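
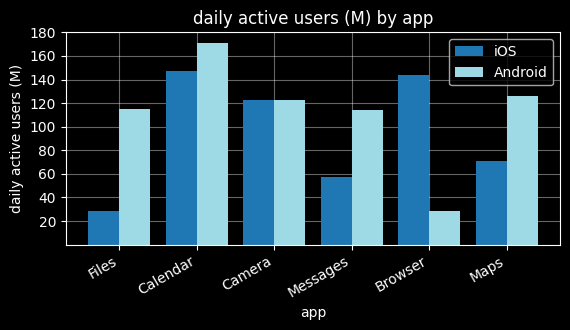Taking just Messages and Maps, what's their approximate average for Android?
≈ 120

(120 + 120) / 2 ≈ 120.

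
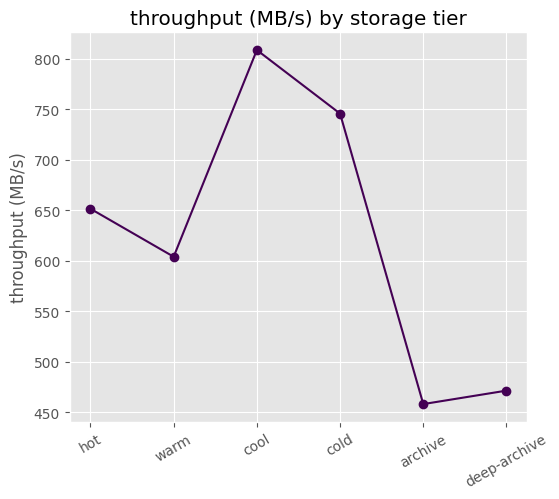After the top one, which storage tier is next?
Top 3: cool ≈ 800, cold ≈ 750, hot ≈ 650.

cold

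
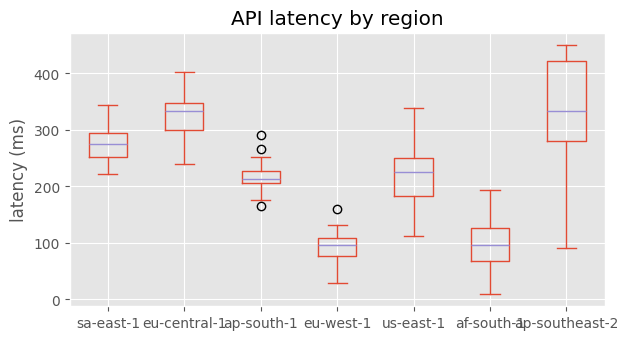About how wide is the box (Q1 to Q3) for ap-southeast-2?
Q3 ≈ 425, Q1 ≈ 275; IQR ≈ 150.

≈ 150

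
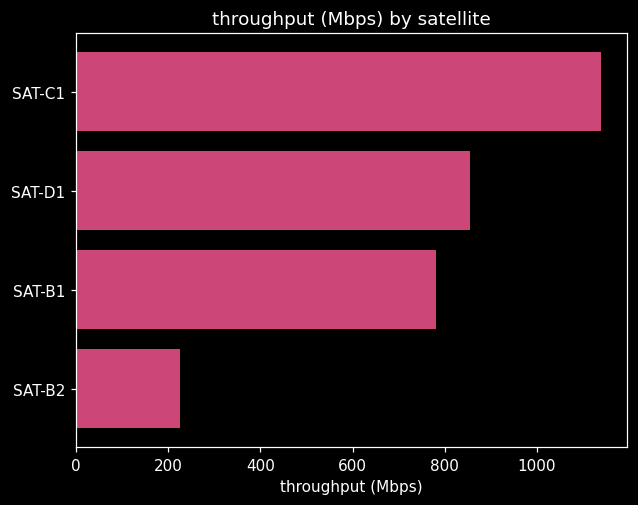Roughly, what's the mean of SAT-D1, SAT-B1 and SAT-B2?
(900 + 800 + 200) / 3 ≈ 633.

≈ 633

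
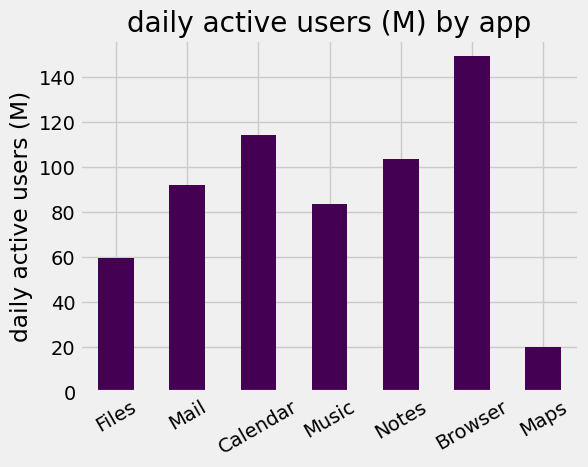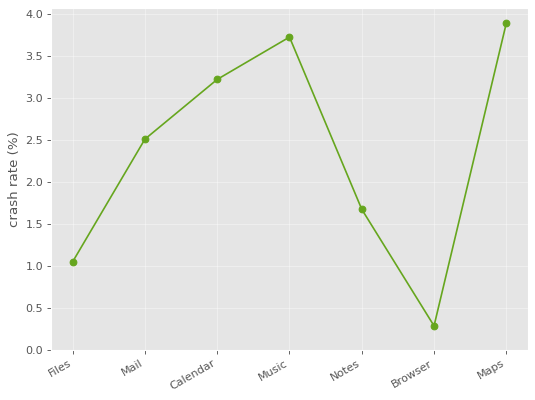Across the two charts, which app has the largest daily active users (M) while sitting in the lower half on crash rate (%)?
Chart 2 median crash rate (%) ≈ 2.5; below-median apps: Files, Notes, Browser. Among those, Browser has the highest daily active users (M) (≈ 140).

Browser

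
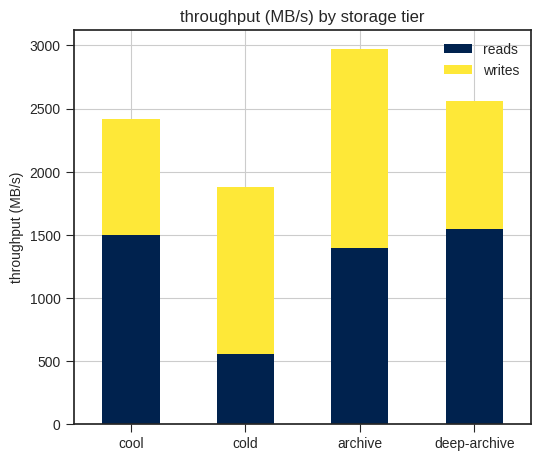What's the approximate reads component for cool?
≈ 1500

reads top ≈ 1500, bottom ≈ 0; segment ≈ 1500.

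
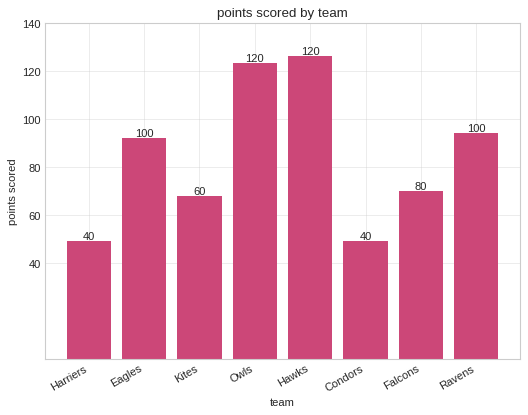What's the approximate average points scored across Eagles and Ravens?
(100 + 100) / 2 ≈ 100.

≈ 100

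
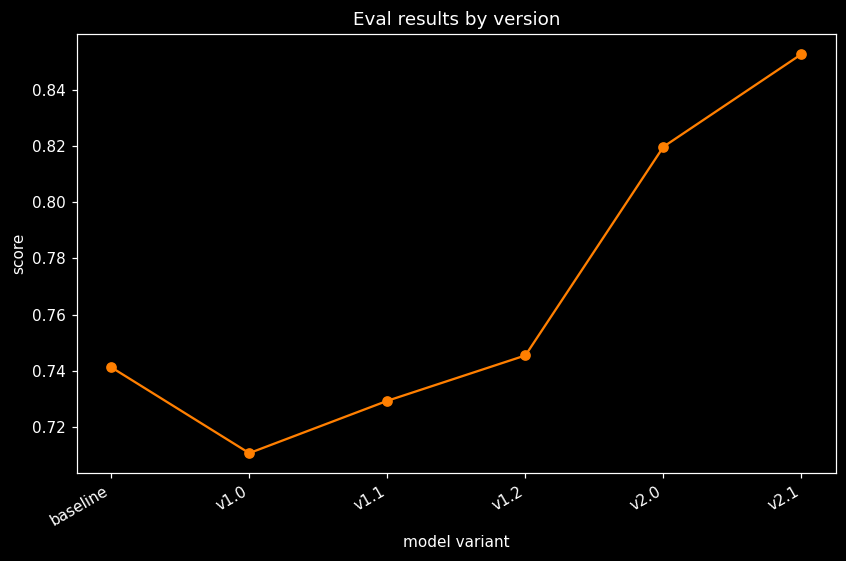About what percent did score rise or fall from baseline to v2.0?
≈ +10.8%

baseline ≈ 0.74, v2.0 ≈ 0.82; (0.82 − 0.74) / 0.74 ≈ +10.8%.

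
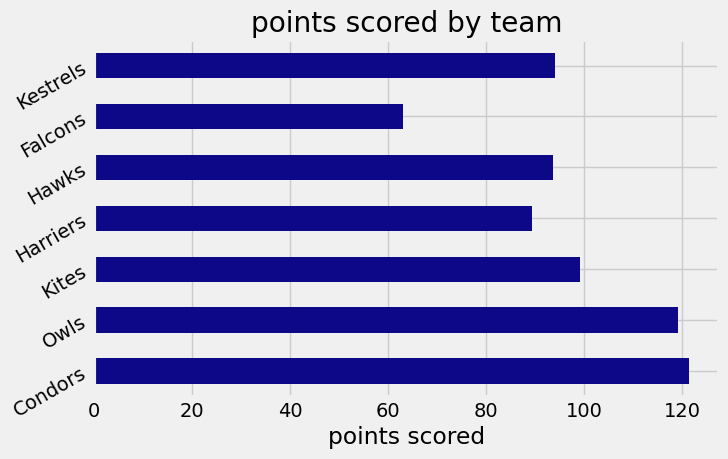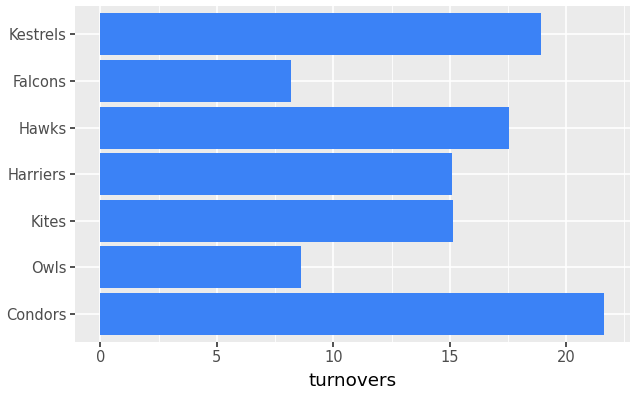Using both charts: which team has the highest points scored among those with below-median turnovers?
Owls

Chart 2 median turnovers ≈ 16; below-median teams: Owls, Harriers, Falcons. Among those, Owls has the highest points scored (≈ 120).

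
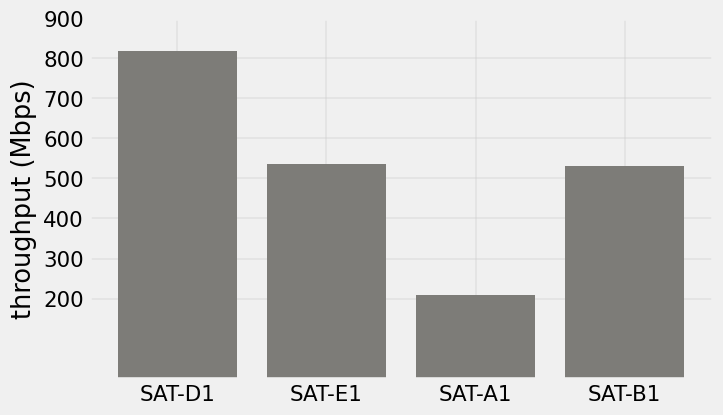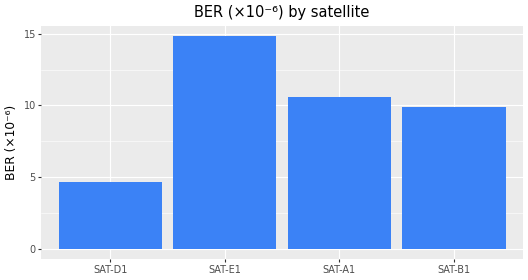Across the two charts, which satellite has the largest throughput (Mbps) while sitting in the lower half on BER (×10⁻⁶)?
SAT-D1

Chart 2 median BER (×10⁻⁶) ≈ 10; below-median satellites: SAT-D1, SAT-B1. Among those, SAT-D1 has the highest throughput (Mbps) (≈ 800).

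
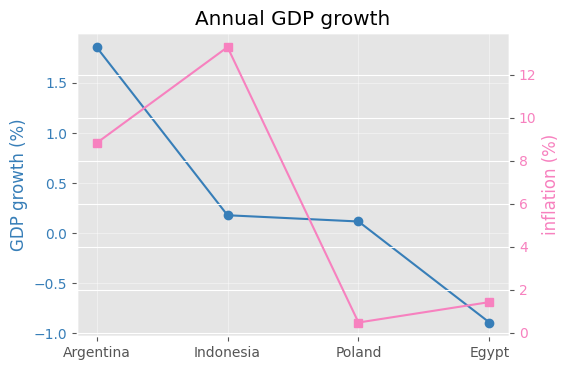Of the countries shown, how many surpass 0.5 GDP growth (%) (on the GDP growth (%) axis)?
Above 0.5: Argentina.

1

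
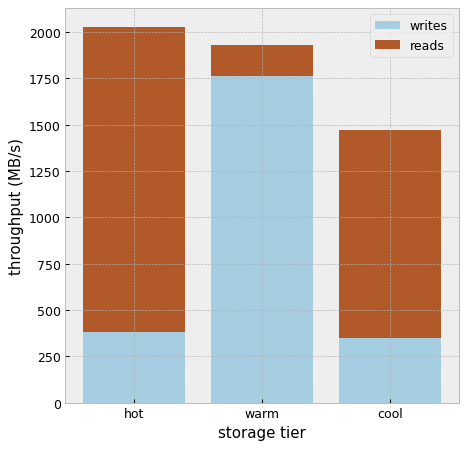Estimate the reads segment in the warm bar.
reads top ≈ 2000, bottom ≈ 1800; segment ≈ 200.

≈ 200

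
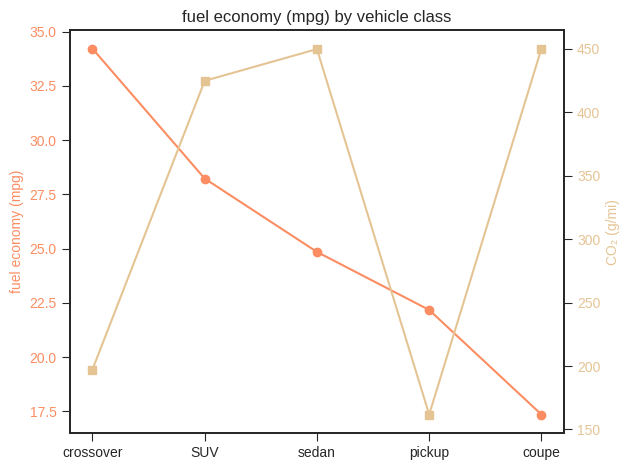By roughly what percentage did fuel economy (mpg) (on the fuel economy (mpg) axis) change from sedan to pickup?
sedan ≈ 24, pickup ≈ 22; (22 − 24) / 24 ≈ -8.3%.

≈ -8.3%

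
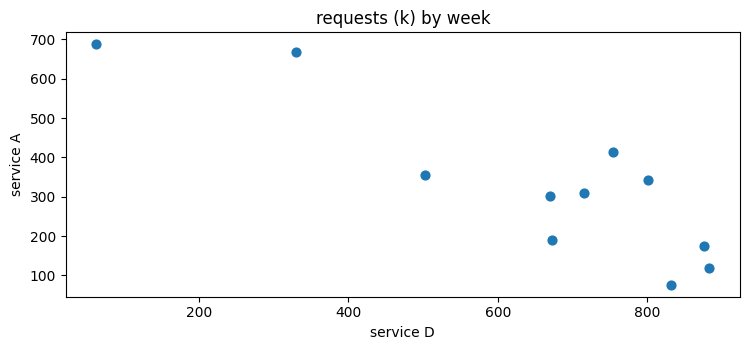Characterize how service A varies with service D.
negative, strong

Points are negatively correlated; strong (|r| ≈ 0.9).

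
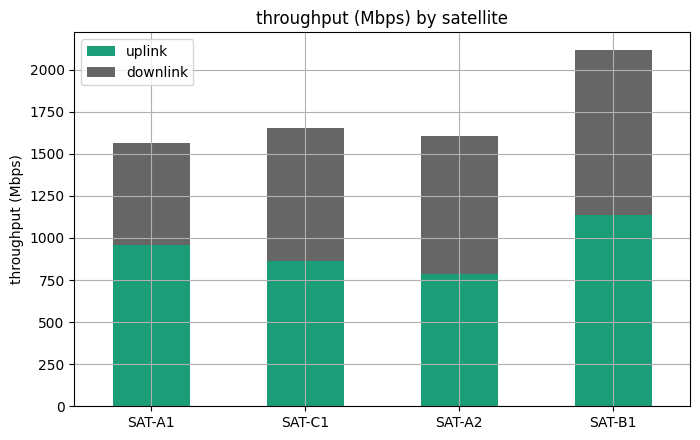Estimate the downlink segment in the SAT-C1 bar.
≈ 800

downlink top ≈ 1600, bottom ≈ 800; segment ≈ 800.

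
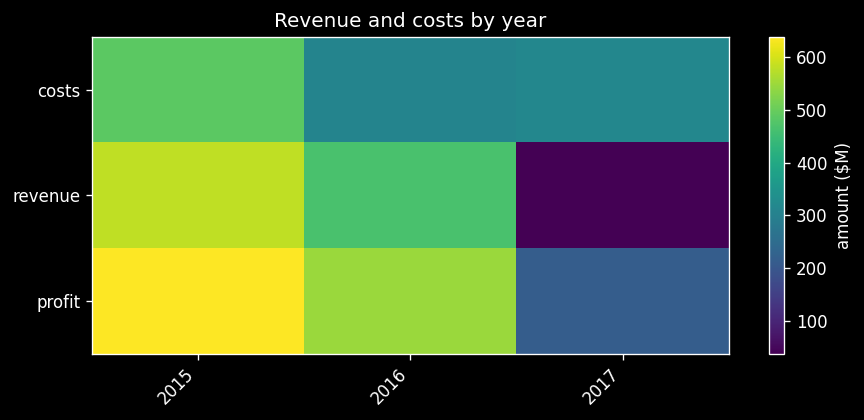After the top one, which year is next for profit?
Top 3 for profit: 2015 ≈ 650, 2016 ≈ 550, 2017 ≈ 200.

2016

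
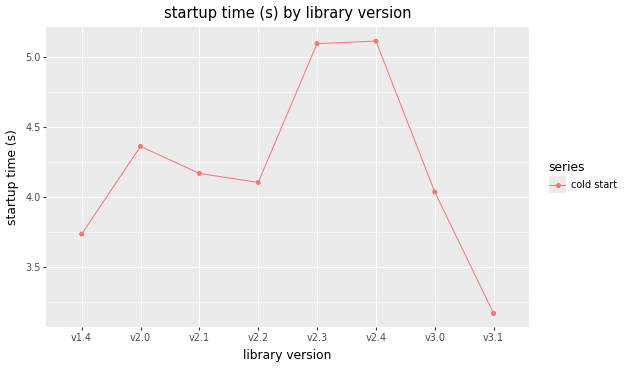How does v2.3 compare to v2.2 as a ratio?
v2.3 ≈ 5.0, v2.2 ≈ 4.2; 5.0/4.2 ≈ 1.19.

≈ 1.19×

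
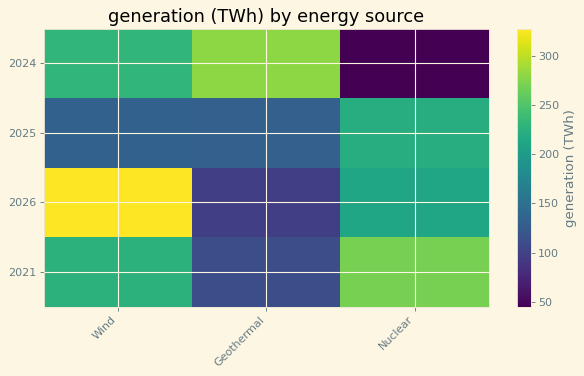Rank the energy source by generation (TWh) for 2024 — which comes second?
Top 3 for 2024: Geothermal ≈ 275, Wind ≈ 225, Nuclear ≈ 50.

Wind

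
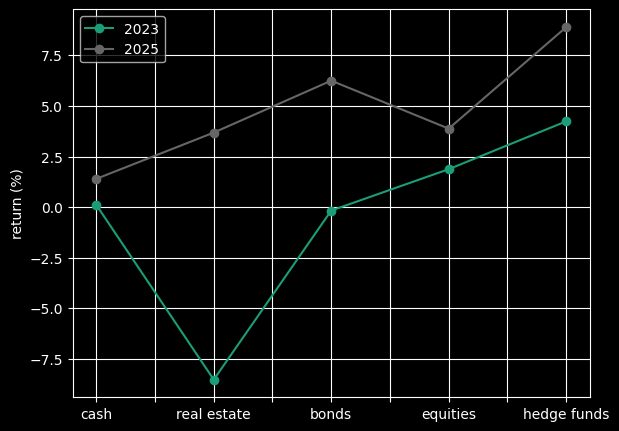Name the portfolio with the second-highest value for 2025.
bonds

Top 3 for 2025: hedge funds ≈ 8, bonds ≈ 6, equities ≈ 4.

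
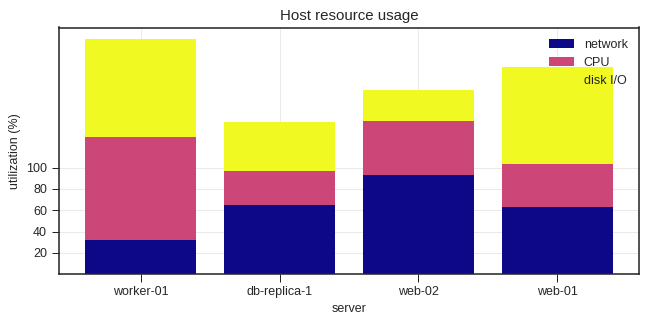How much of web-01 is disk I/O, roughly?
disk I/O top ≈ 200, bottom ≈ 100; segment ≈ 100.

≈ 100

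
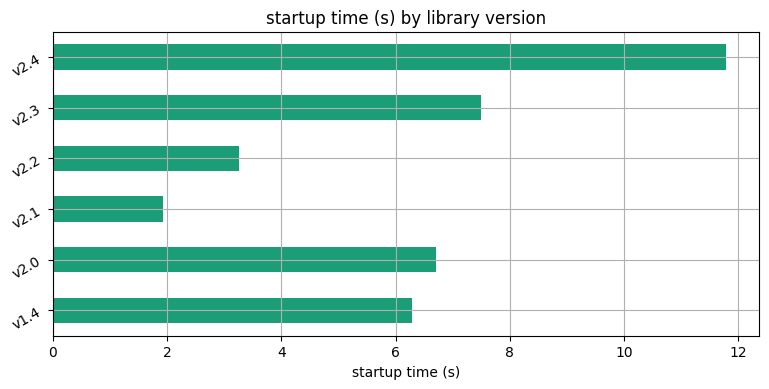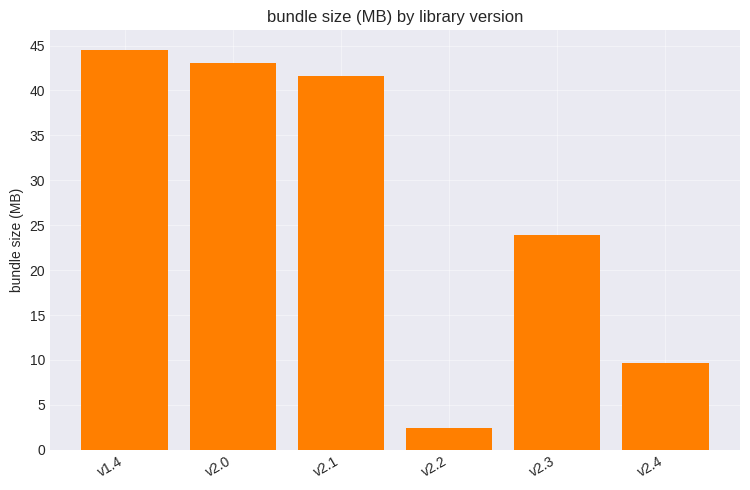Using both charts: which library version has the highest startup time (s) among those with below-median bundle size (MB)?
v2.4

Chart 2 median bundle size (MB) ≈ 35; below-median library versions: v2.2, v2.3, v2.4. Among those, v2.4 has the highest startup time (s) (≈ 12).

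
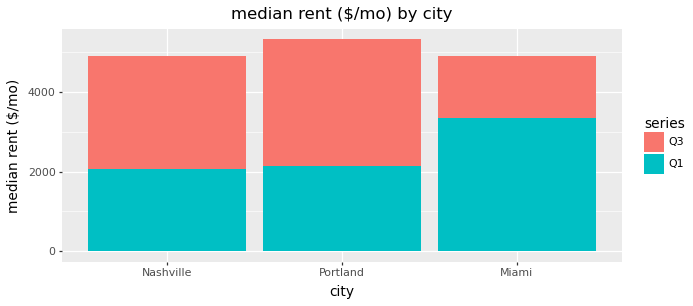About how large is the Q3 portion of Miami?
≈ 1500

Q3 top ≈ 5000, bottom ≈ 3500; segment ≈ 1500.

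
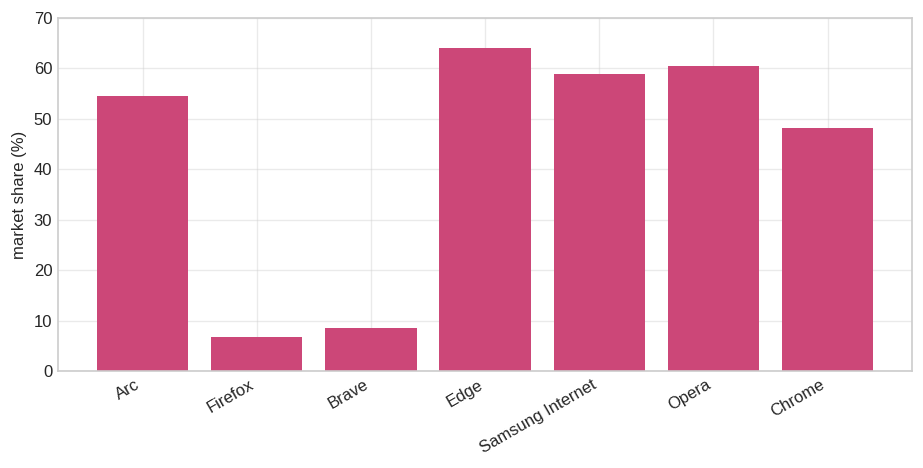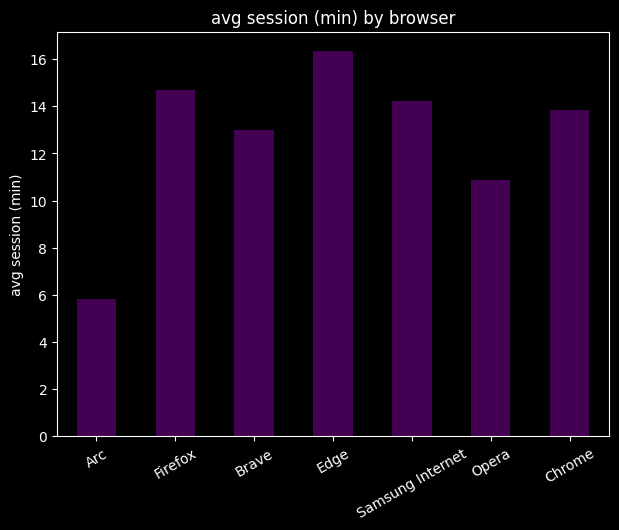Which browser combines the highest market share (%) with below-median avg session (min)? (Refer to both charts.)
Chart 2 median avg session (min) ≈ 14; below-median browsers: Arc, Brave, Opera. Among those, Opera has the highest market share (%) (≈ 60).

Opera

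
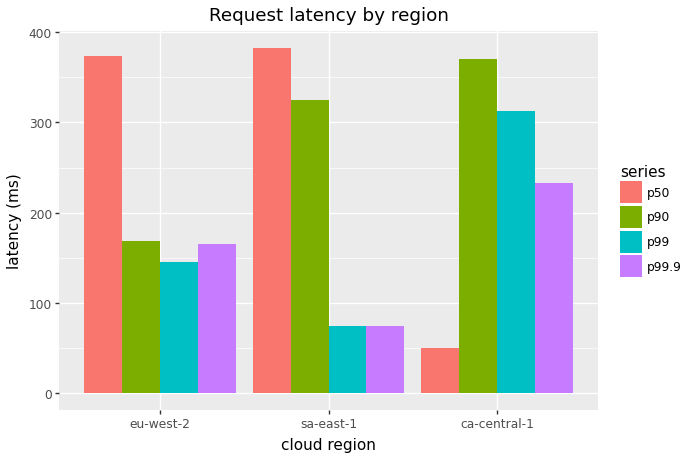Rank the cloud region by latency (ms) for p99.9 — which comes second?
Top 3 for p99.9: ca-central-1 ≈ 250, eu-west-2 ≈ 150, sa-east-1 ≈ 50.

eu-west-2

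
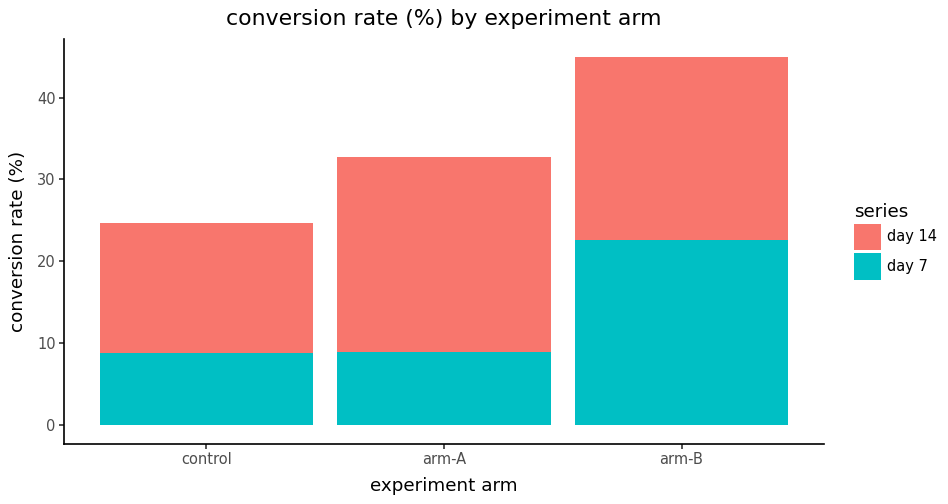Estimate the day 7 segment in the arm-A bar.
day 7 top ≈ 10, bottom ≈ 0; segment ≈ 10.

≈ 10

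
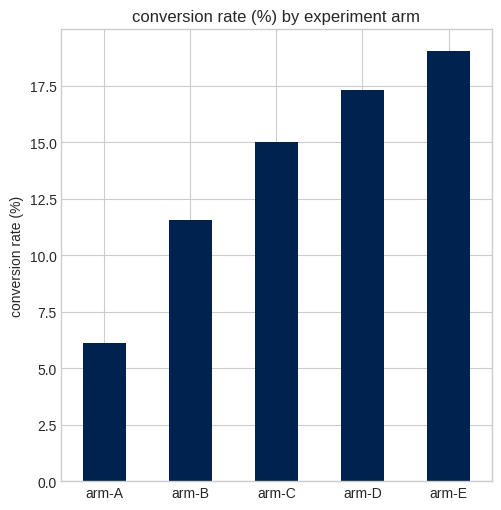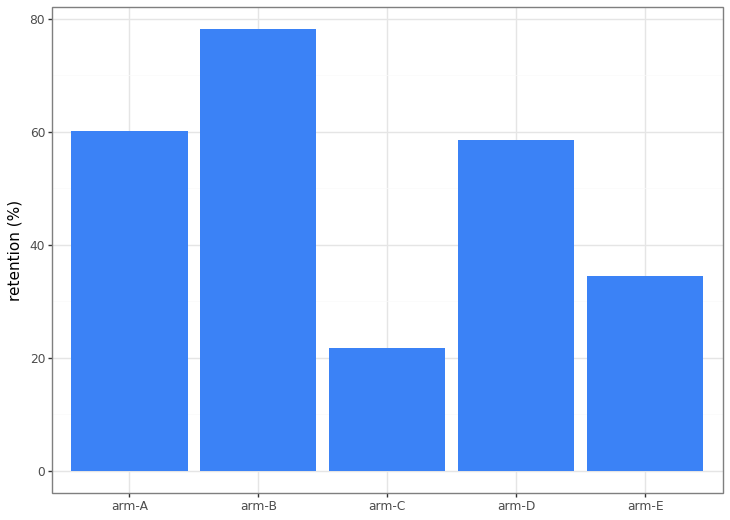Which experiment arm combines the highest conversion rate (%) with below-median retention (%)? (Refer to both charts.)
arm-E

Chart 2 median retention (%) ≈ 60; below-median experiment arms: arm-C, arm-E. Among those, arm-E has the highest conversion rate (%) (≈ 20).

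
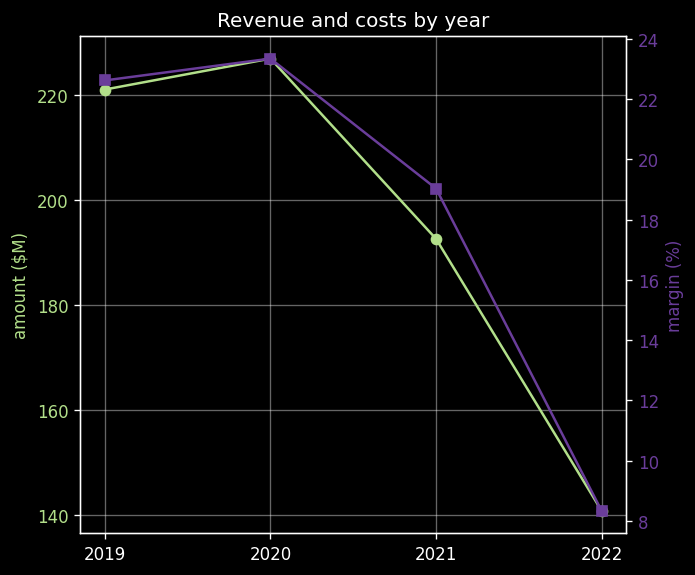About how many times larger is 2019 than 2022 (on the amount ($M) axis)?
≈ 1.57×

2019 ≈ 220, 2022 ≈ 140; 220/140 ≈ 1.57.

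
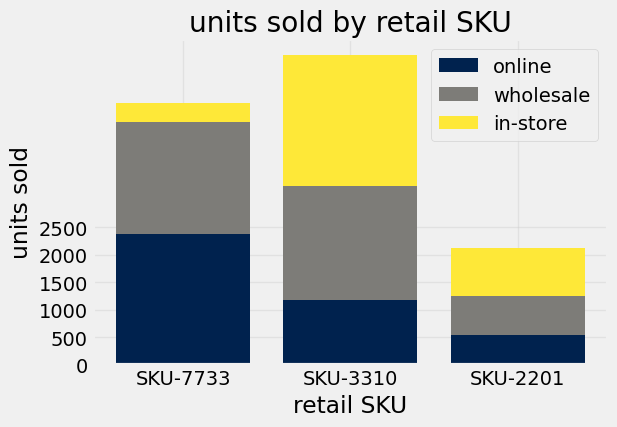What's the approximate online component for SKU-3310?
online top ≈ 1000, bottom ≈ 0; segment ≈ 1000.

≈ 1000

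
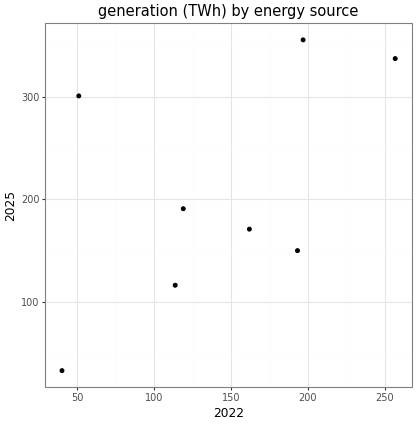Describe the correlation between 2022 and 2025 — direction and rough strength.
Points are positively correlated; moderate (|r| ≈ 0.5).

positive, moderate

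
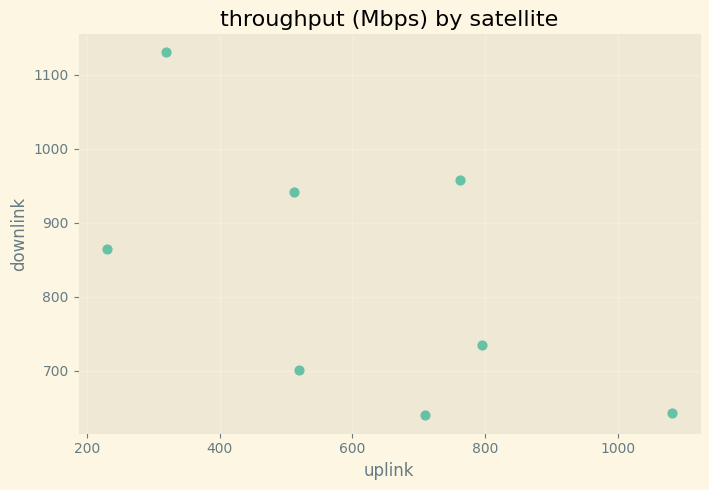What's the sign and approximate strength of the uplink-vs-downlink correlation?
Points are negatively correlated; moderate (|r| ≈ 0.6).

negative, moderate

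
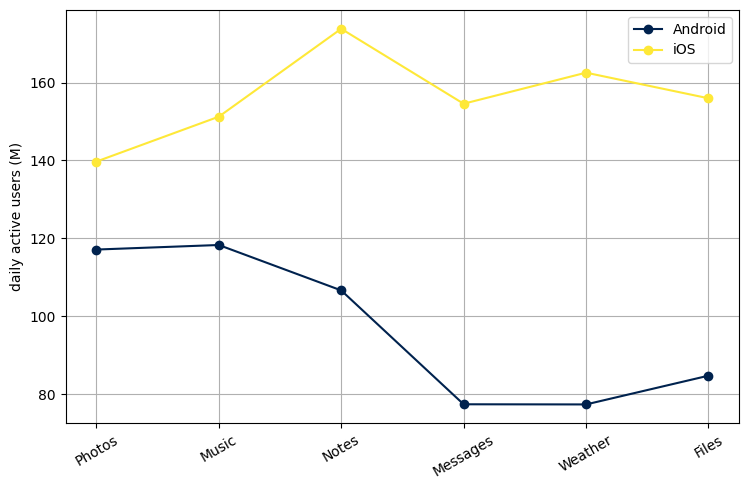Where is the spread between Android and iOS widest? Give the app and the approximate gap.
Weather: Android ≈ 80, iOS ≈ 160 → gap ≈ 80. Next-largest (Messages) is only ≈ 70.

Weather, ≈ 80 M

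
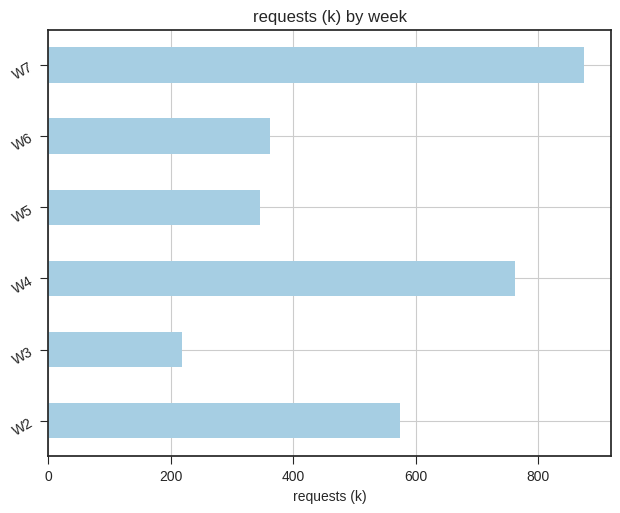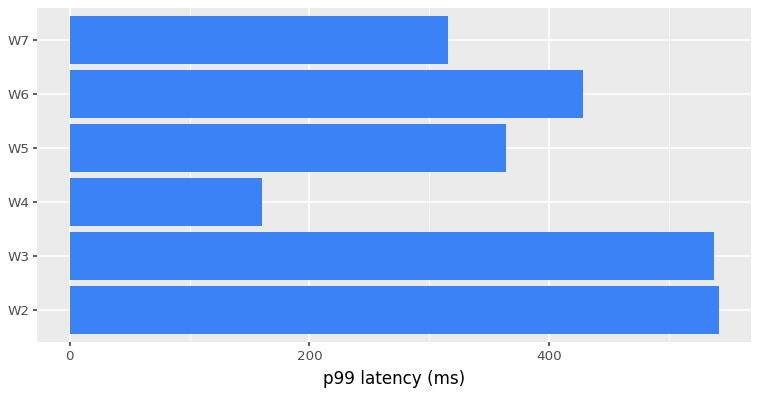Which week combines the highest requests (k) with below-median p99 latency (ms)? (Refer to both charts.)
W7

Chart 2 median p99 latency (ms) ≈ 400; below-median weeks: W4, W5, W7. Among those, W7 has the highest requests (k) (≈ 900).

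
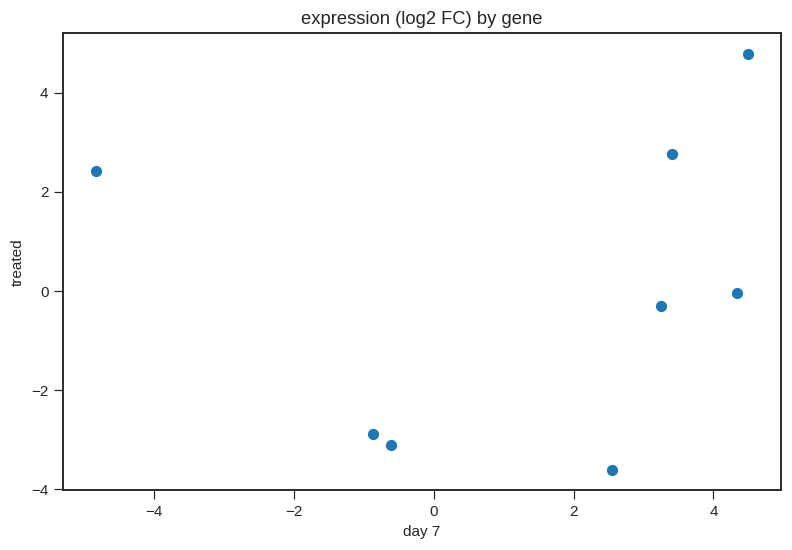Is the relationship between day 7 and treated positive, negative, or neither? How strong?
Points are roughly uncorrelated; weak (|r| ≈ 0.2).

no clear correlation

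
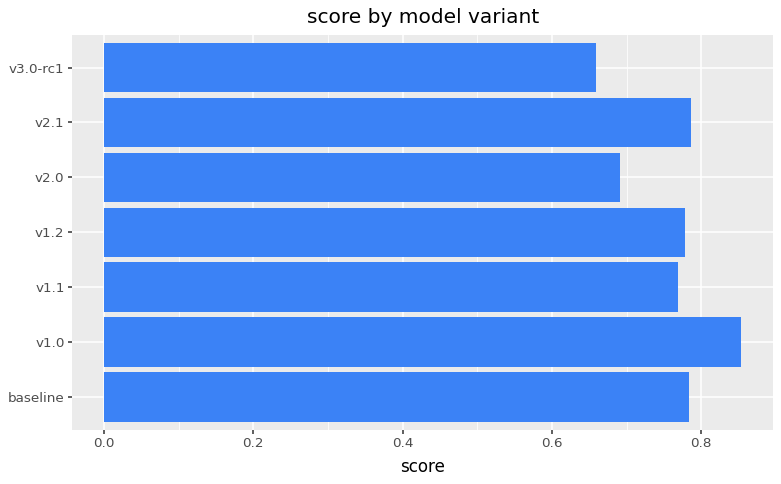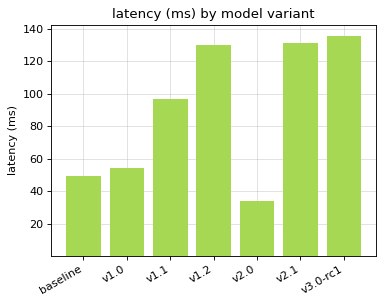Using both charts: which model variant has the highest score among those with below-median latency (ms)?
Chart 2 median latency (ms) ≈ 100; below-median model variants: baseline, v1.0, v2.0. Among those, v1.0 has the highest score (≈ 0.9).

v1.0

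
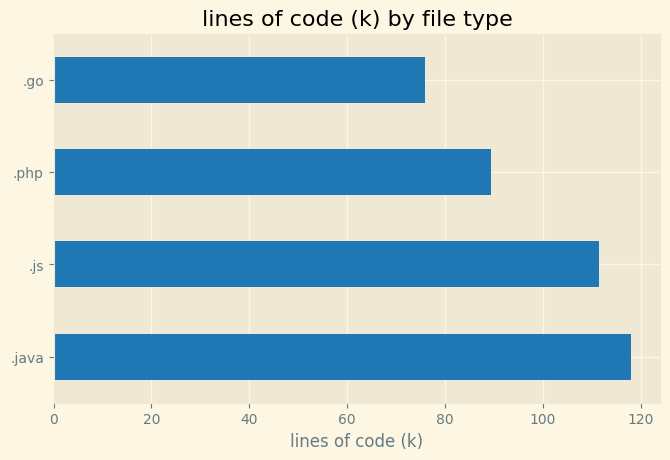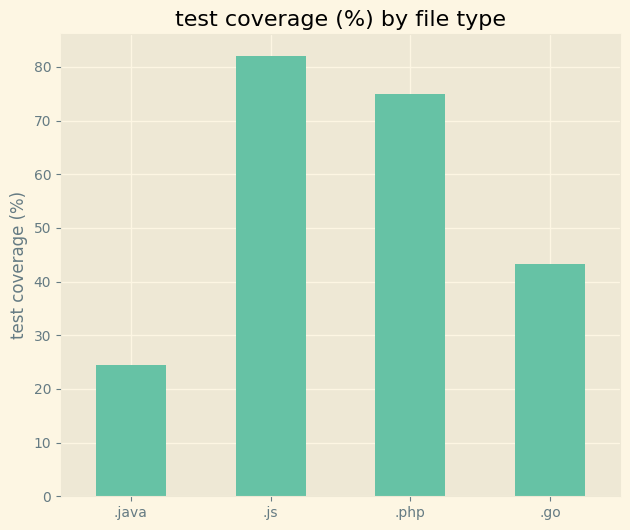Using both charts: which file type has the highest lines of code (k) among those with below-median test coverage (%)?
.java

Chart 2 median test coverage (%) ≈ 60; below-median file types: .java, .go. Among those, .java has the highest lines of code (k) (≈ 120).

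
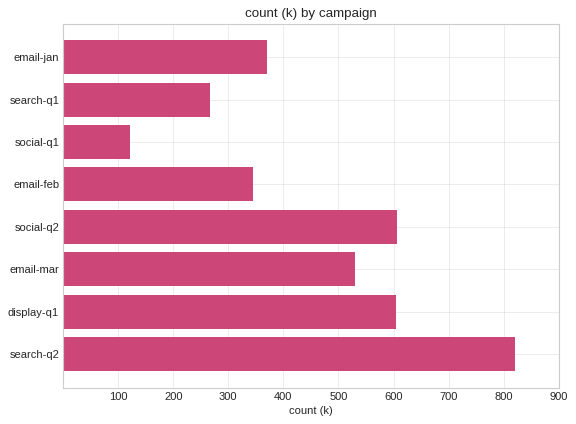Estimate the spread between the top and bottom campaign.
≈ 700

Max search-q2 ≈ 800, min social-q1 ≈ 100; range ≈ 700.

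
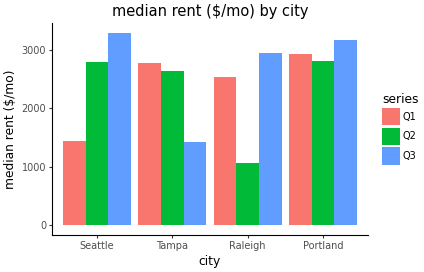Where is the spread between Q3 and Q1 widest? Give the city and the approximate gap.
Seattle, ≈ 2000 $/mo

Seattle: Q3 ≈ 3500, Q1 ≈ 1500 → gap ≈ 2000. Next-largest (Tampa) is only ≈ 1500.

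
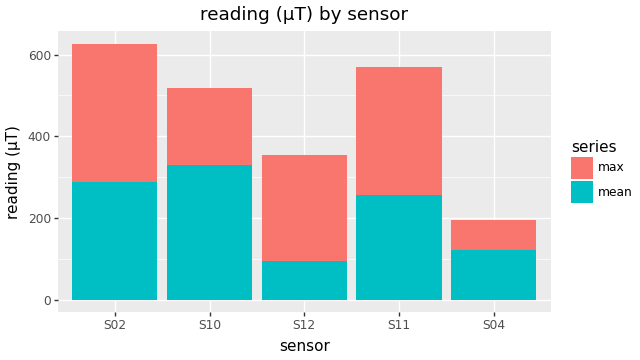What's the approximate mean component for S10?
≈ 300

mean top ≈ 300, bottom ≈ 0; segment ≈ 300.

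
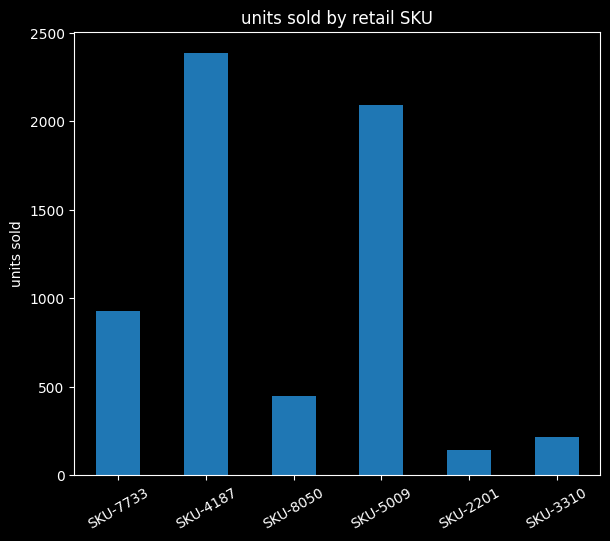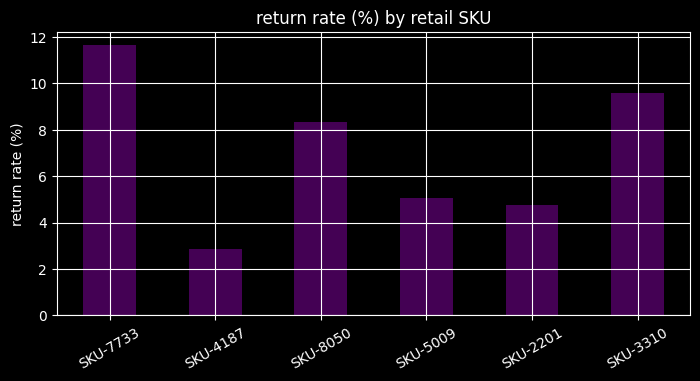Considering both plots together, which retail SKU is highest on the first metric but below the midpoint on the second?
Chart 2 median return rate (%) ≈ 6; below-median retail SKUs: SKU-4187, SKU-5009, SKU-2201. Among those, SKU-4187 has the highest units sold (≈ 2500).

SKU-4187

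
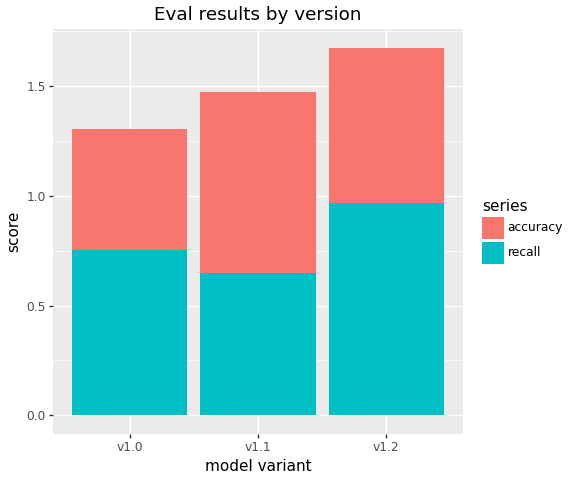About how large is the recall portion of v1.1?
recall top ≈ 0.6, bottom ≈ 0.0; segment ≈ 0.6.

≈ 0.6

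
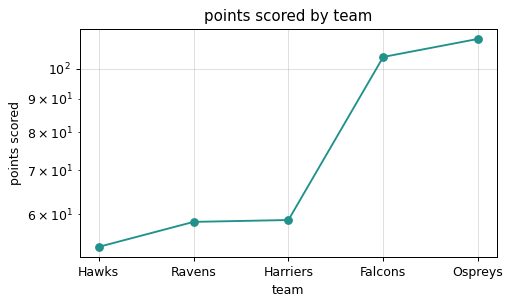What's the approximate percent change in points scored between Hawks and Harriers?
Hawks ≈ 55, Harriers ≈ 60; (60 − 55) / 55 ≈ +9.1%.

≈ +9.1%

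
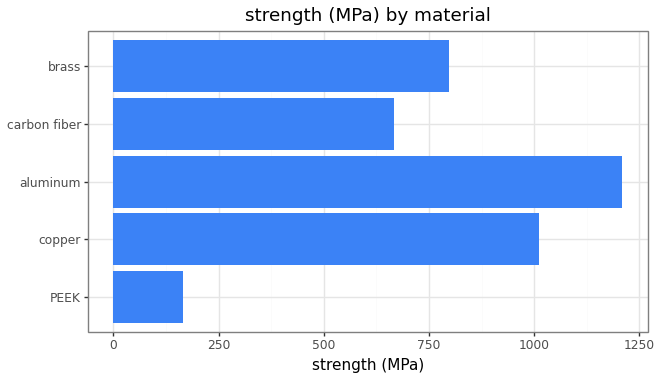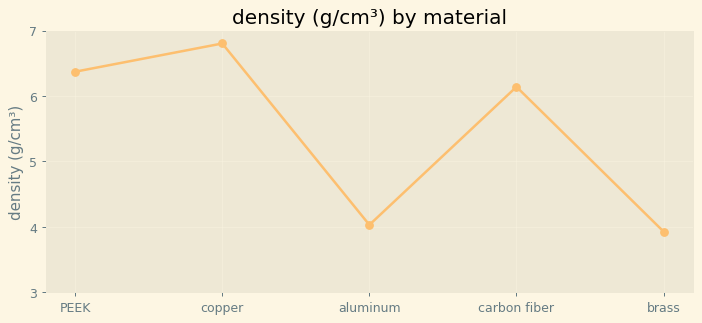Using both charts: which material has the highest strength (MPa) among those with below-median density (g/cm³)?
Chart 2 median density (g/cm³) ≈ 6; below-median materials: aluminum, brass. Among those, aluminum has the highest strength (MPa) (≈ 1200).

aluminum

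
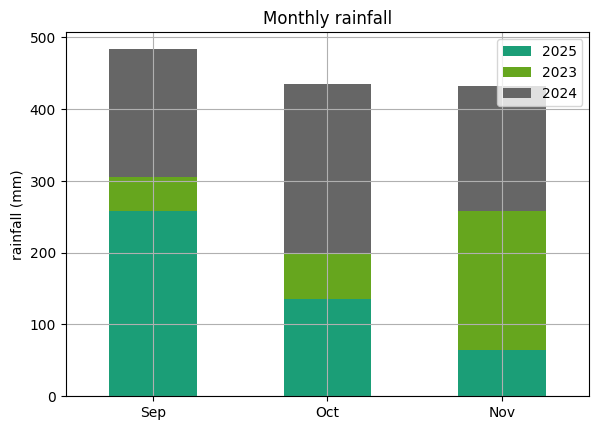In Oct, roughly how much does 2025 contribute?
2025 top ≈ 150, bottom ≈ 0; segment ≈ 150.

≈ 150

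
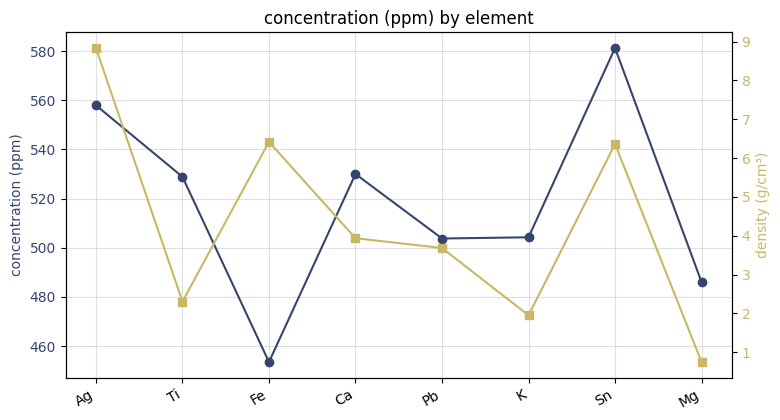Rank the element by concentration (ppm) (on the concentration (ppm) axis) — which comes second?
Ag

Top 3 (on the concentration (ppm) axis): Sn ≈ 580, Ag ≈ 560, Ca ≈ 520.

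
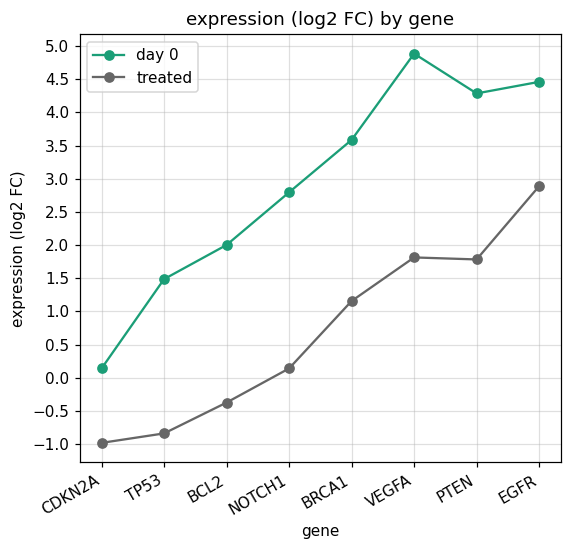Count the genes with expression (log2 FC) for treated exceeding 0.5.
4

Above 0.5: BRCA1, VEGFA, PTEN, EGFR.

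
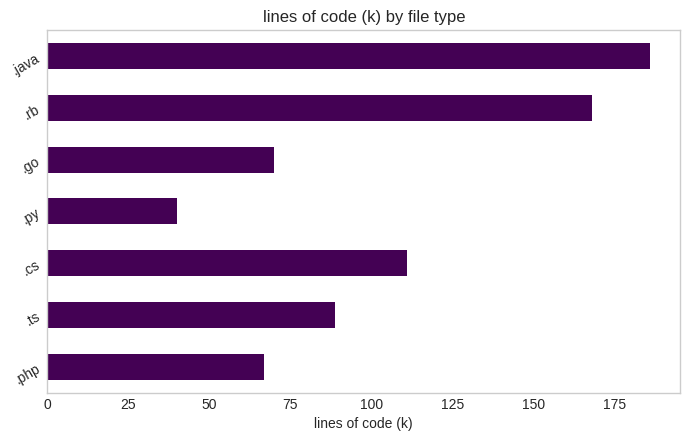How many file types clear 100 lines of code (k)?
3

Above 100: .cs, .rb, .java.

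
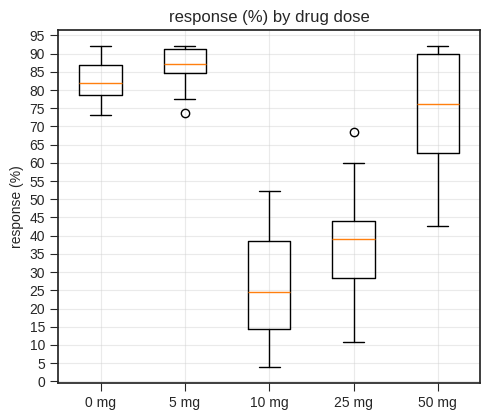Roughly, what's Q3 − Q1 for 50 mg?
≈ 25

Q3 ≈ 90, Q1 ≈ 65; IQR ≈ 25.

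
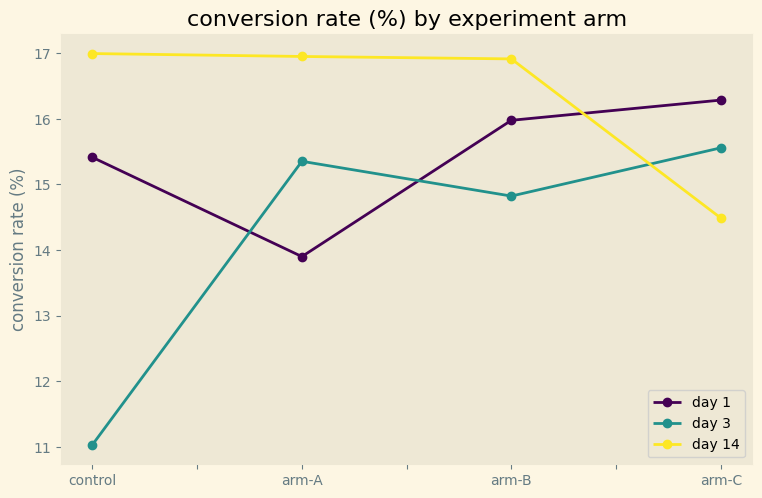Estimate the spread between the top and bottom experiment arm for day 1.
≈ 2.5

Max arm-C ≈ 16.5, min arm-A ≈ 14.0; range ≈ 2.5.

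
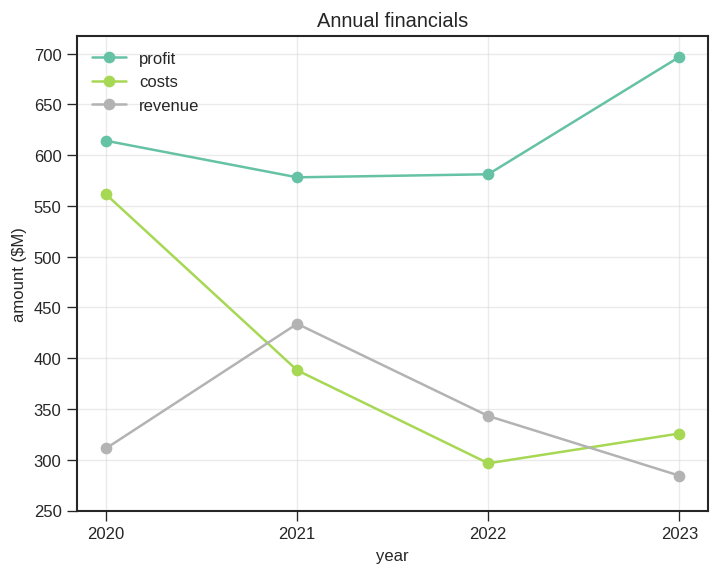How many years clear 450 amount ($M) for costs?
1

Above 450: 2020.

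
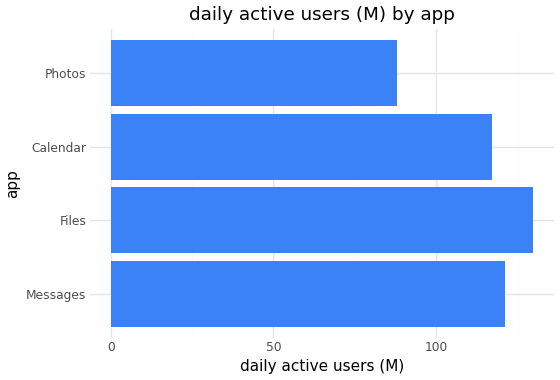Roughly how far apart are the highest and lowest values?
≈ 40

Max Files ≈ 120, min Photos ≈ 80; range ≈ 40.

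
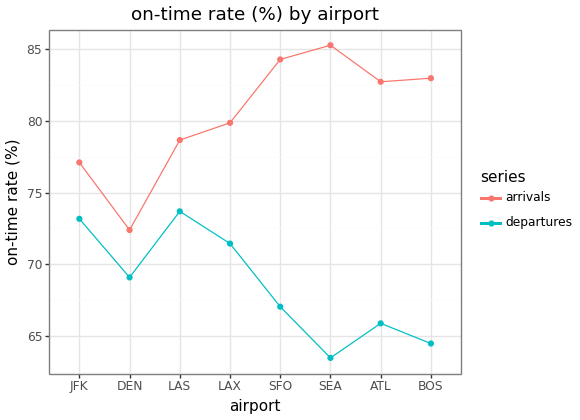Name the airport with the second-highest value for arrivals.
SFO

Top 3 for arrivals: SEA ≈ 86, SFO ≈ 84, BOS ≈ 82.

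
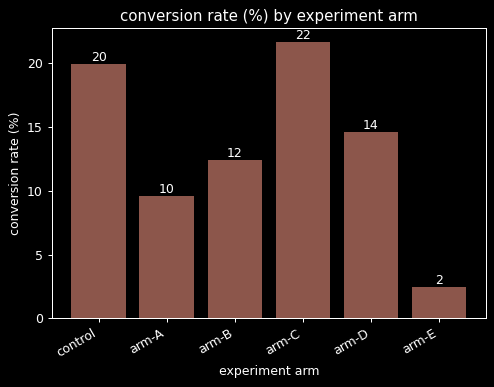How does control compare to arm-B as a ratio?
control ≈ 20, arm-B ≈ 12; 20/12 ≈ 1.67.

≈ 1.67×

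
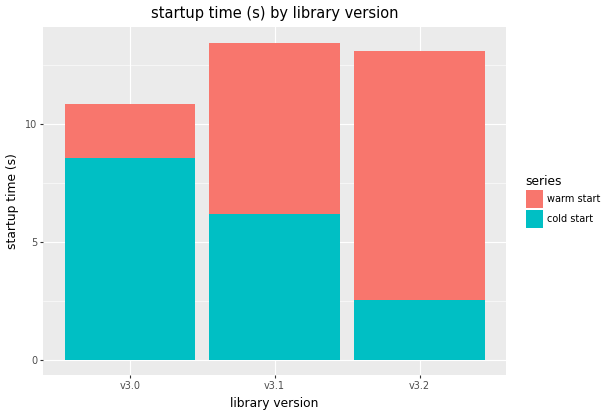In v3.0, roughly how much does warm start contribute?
warm start top ≈ 10, bottom ≈ 8; segment ≈ 2.

≈ 2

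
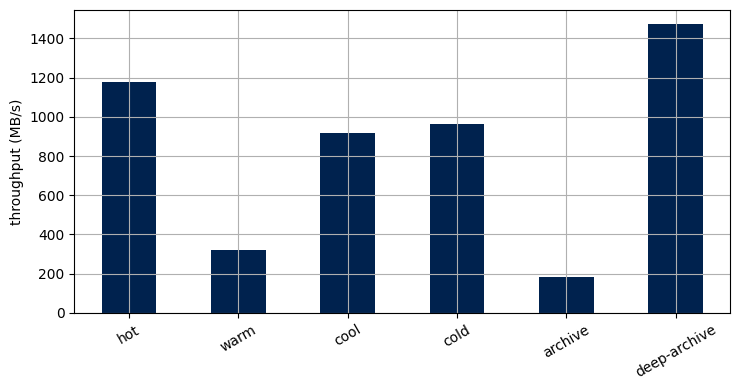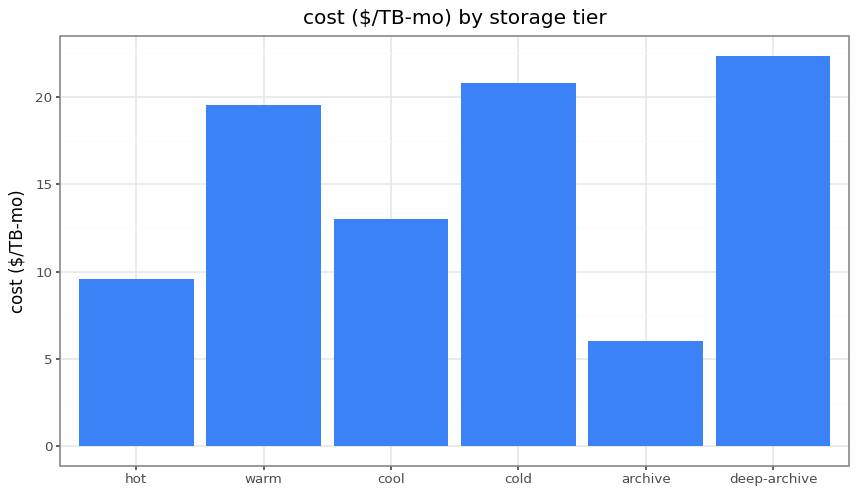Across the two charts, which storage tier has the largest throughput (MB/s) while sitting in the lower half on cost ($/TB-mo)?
hot

Chart 2 median cost ($/TB-mo) ≈ 15; below-median storage tiers: hot, cool, archive. Among those, hot has the highest throughput (MB/s) (≈ 1200).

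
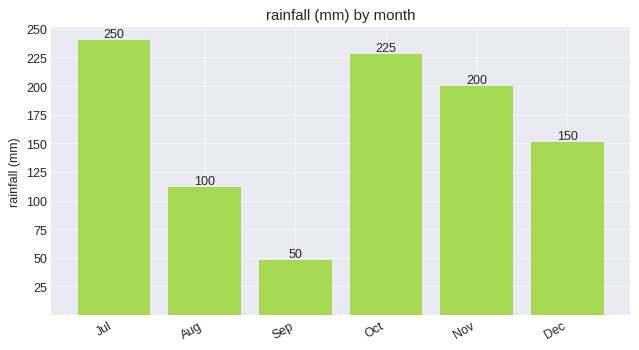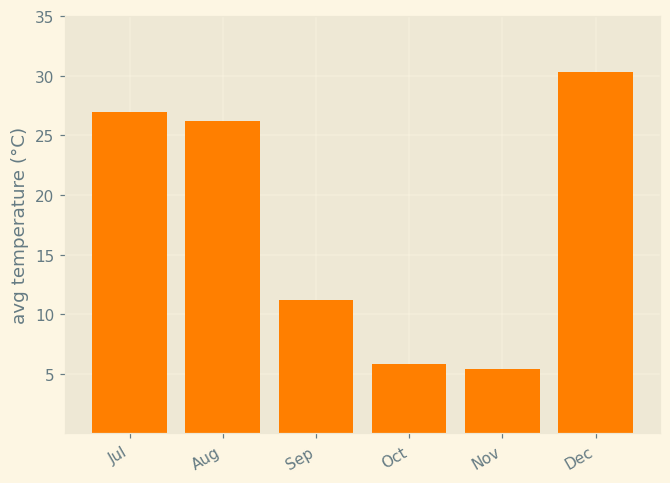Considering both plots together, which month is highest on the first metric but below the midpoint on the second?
Chart 2 median avg temperature (°C) ≈ 20; below-median months: Sep, Oct, Nov. Among those, Oct has the highest rainfall (mm) (≈ 225).

Oct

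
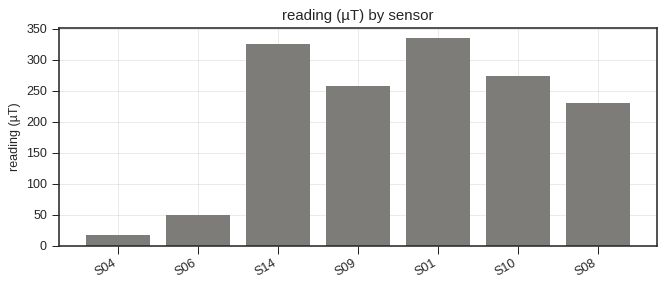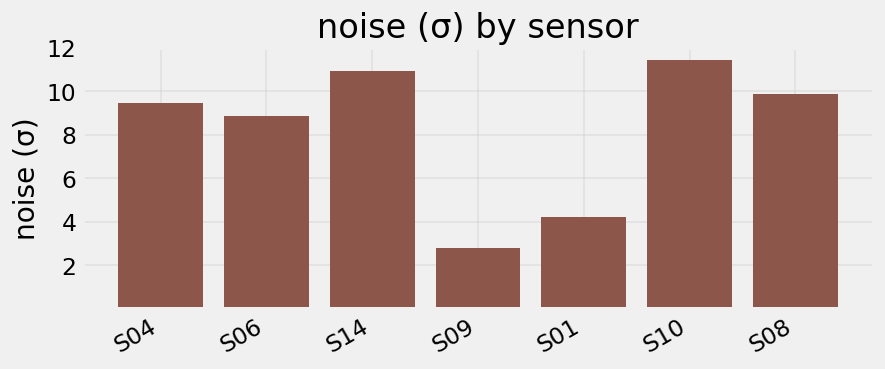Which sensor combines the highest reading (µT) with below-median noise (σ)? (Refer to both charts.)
S01

Chart 2 median noise (σ) ≈ 10; below-median sensors: S06, S09, S01. Among those, S01 has the highest reading (µT) (≈ 350).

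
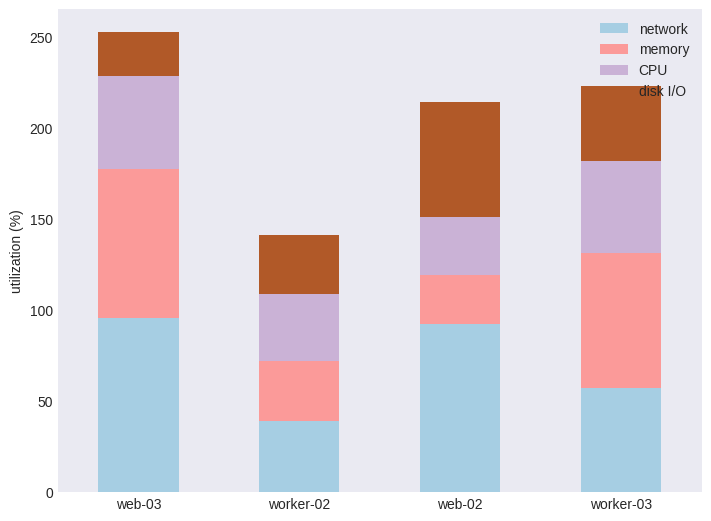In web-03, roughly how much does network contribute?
≈ 100

network top ≈ 100, bottom ≈ 0; segment ≈ 100.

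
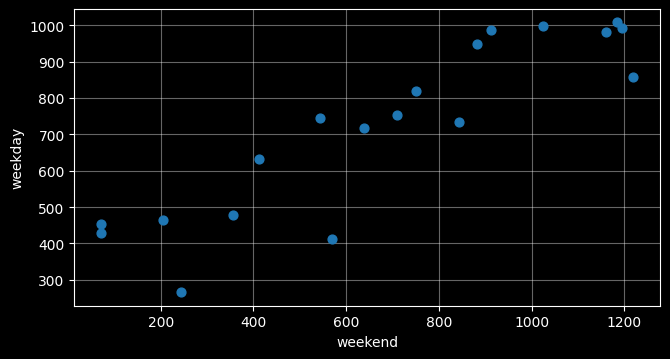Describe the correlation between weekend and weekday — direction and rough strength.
positive, strong

Points are positively correlated; strong (|r| ≈ 0.9).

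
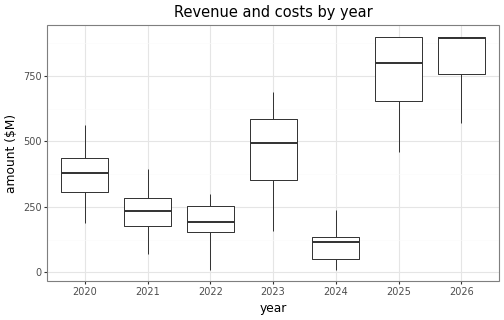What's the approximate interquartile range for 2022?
≈ 100

Q3 ≈ 300, Q1 ≈ 200; IQR ≈ 100.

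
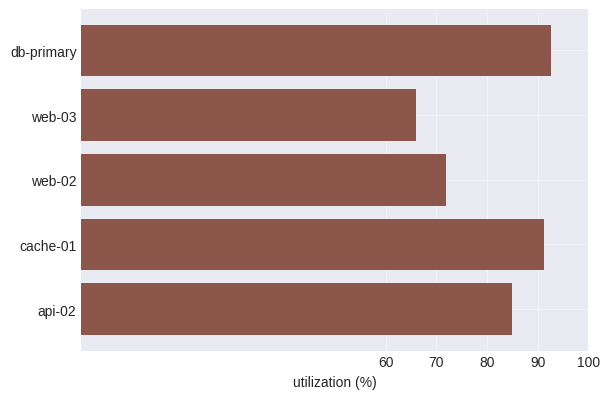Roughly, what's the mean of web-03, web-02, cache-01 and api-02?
(70 + 70 + 90 + 80) / 4 ≈ 78.

≈ 78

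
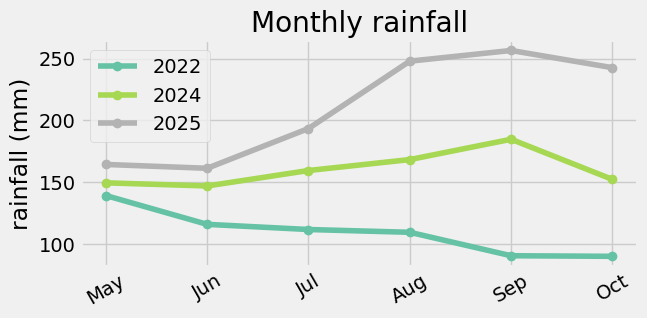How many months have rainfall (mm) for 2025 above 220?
3

Above 220: Aug, Sep, Oct.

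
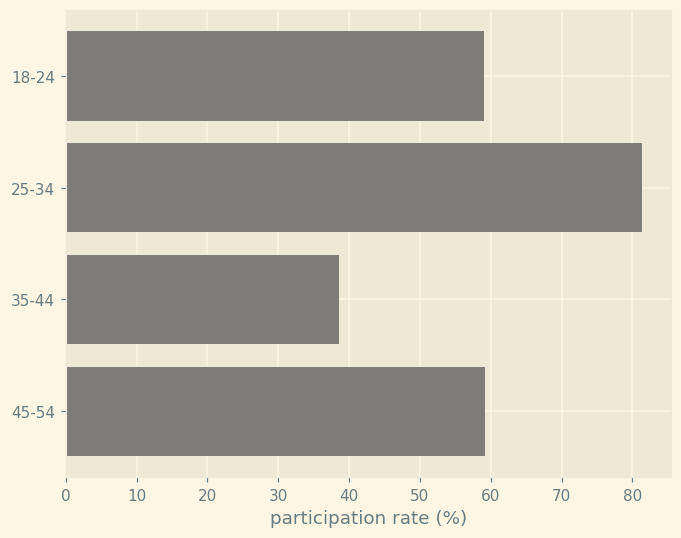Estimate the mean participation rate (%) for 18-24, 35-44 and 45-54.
≈ 53

(60 + 40 + 60) / 3 ≈ 53.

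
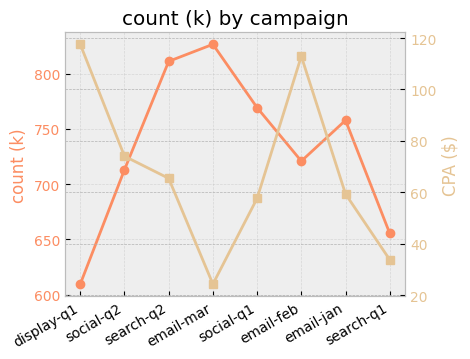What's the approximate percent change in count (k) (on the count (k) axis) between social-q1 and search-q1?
≈ -13.2%

social-q1 ≈ 760, search-q1 ≈ 660; (660 − 760) / 760 ≈ -13.2%.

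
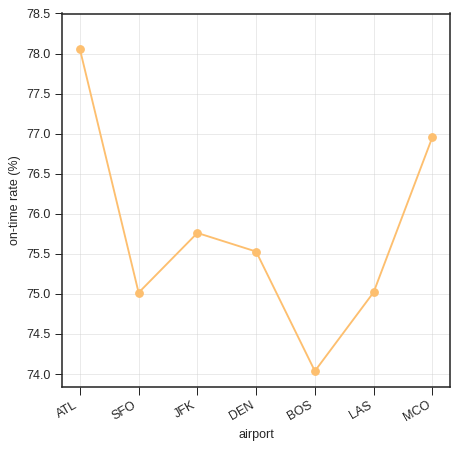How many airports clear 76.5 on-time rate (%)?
2

Above 76.5: ATL, MCO.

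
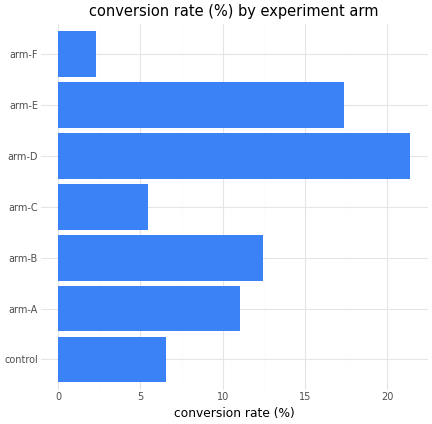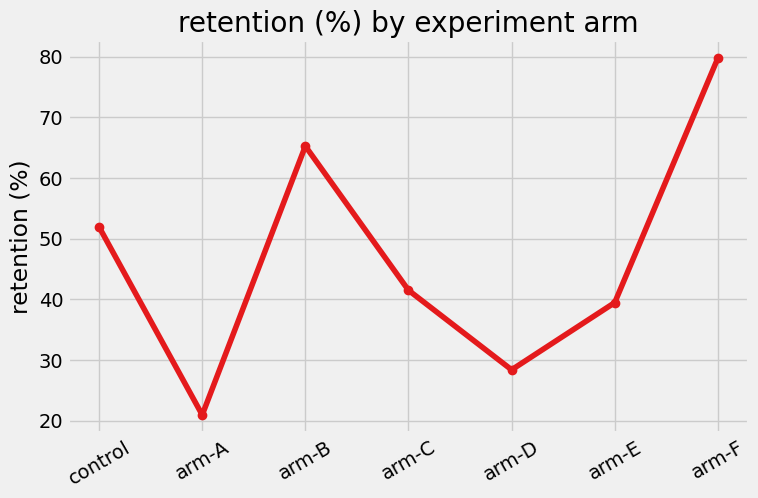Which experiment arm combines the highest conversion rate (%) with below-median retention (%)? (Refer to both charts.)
Chart 2 median retention (%) ≈ 40; below-median experiment arms: arm-A, arm-D, arm-E. Among those, arm-D has the highest conversion rate (%) (≈ 22).

arm-D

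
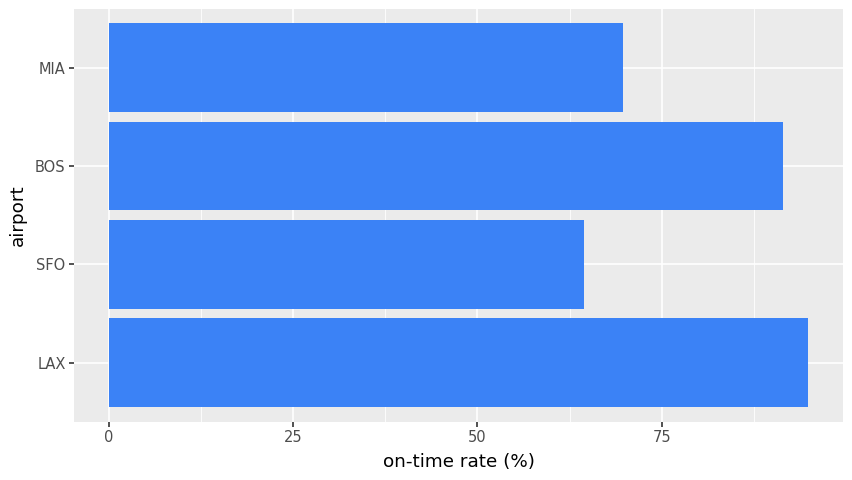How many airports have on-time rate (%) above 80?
Above 80: LAX, BOS.

2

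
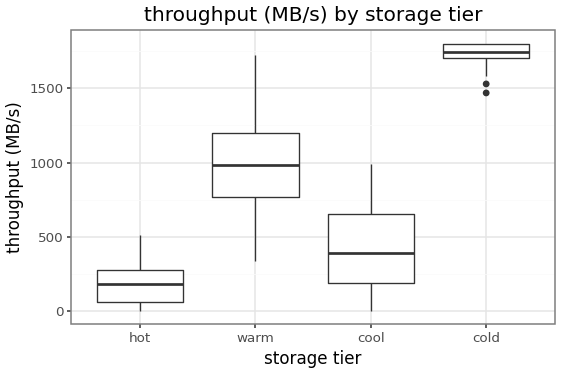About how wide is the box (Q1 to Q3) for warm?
≈ 400

Q3 ≈ 1200, Q1 ≈ 800; IQR ≈ 400.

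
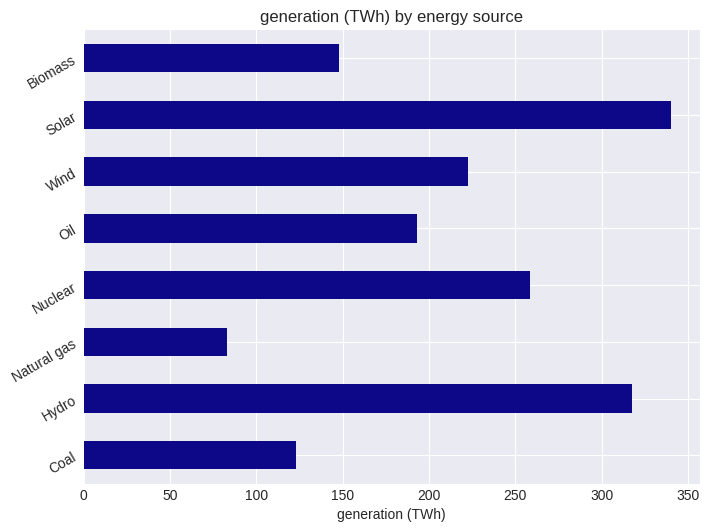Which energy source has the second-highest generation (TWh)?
Hydro

Top 3: Solar ≈ 350, Hydro ≈ 300, Nuclear ≈ 250.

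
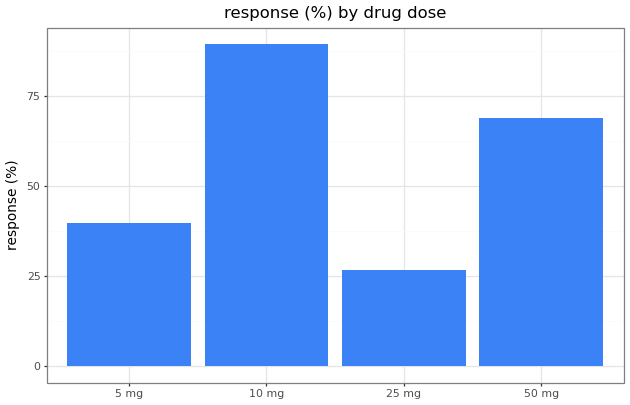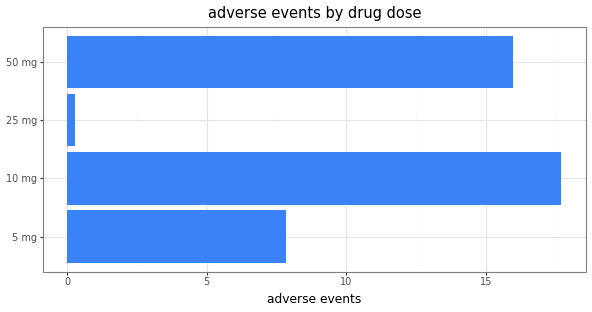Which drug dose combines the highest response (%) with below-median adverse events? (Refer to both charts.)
5 mg

Chart 2 median adverse events ≈ 12; below-median drug doses: 5 mg, 25 mg. Among those, 5 mg has the highest response (%) (≈ 40).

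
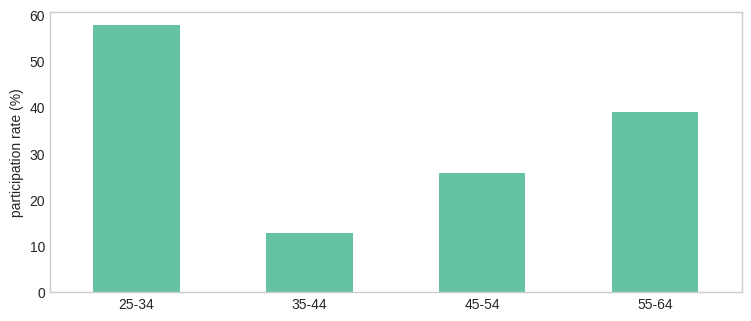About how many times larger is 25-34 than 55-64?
≈ 1.5×

25-34 ≈ 60, 55-64 ≈ 40; 60/40 ≈ 1.5.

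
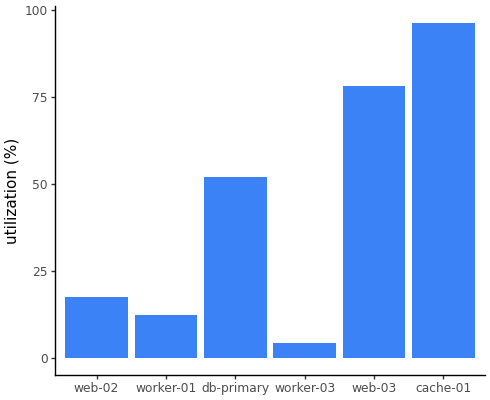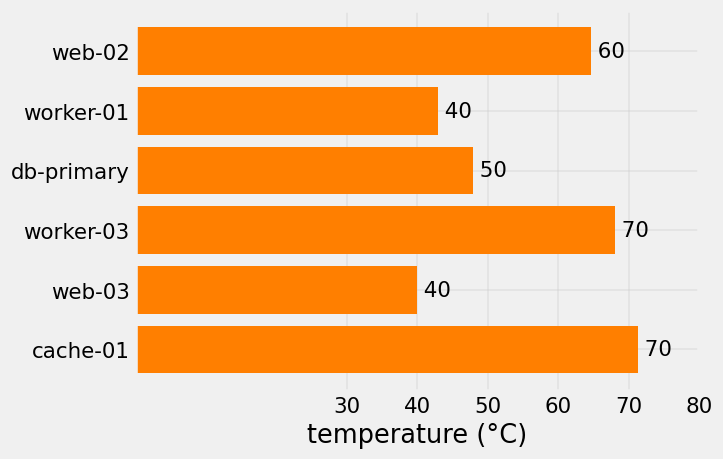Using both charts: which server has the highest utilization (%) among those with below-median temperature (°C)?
Chart 2 median temperature (°C) ≈ 60; below-median servers: worker-01, db-primary, web-03. Among those, web-03 has the highest utilization (%) (≈ 80).

web-03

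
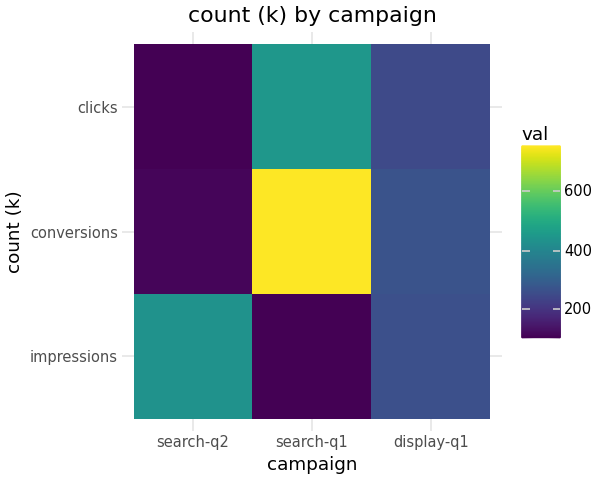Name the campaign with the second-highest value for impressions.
display-q1

Top 3 for impressions: search-q2 ≈ 400, display-q1 ≈ 300, search-q1 ≈ 100.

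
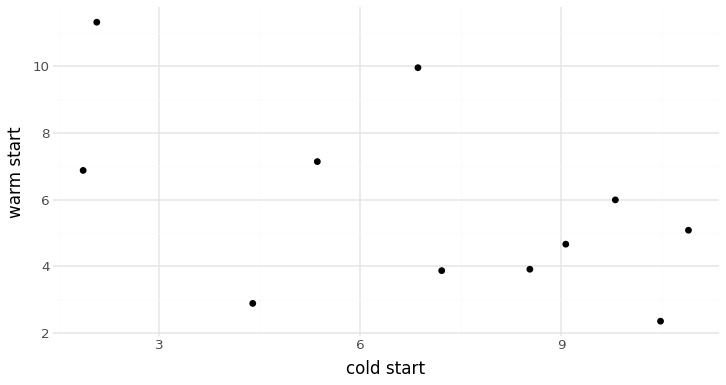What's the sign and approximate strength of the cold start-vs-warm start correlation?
Points are negatively correlated; moderate (|r| ≈ 0.5).

negative, moderate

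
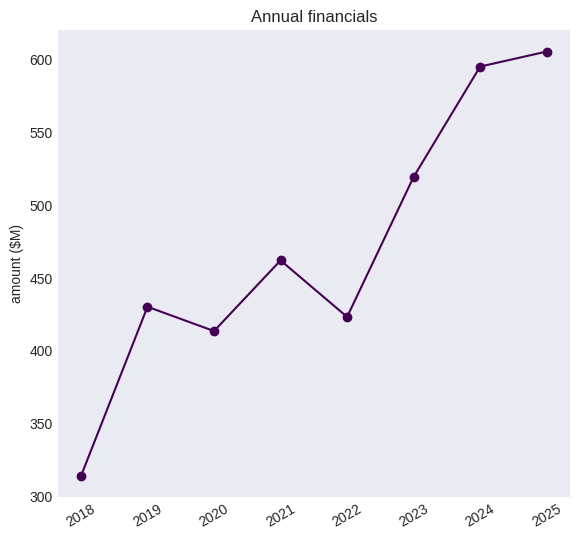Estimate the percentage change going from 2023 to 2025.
2023 ≈ 525, 2025 ≈ 600; (600 − 525) / 525 ≈ +14.3%.

≈ +14.3%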